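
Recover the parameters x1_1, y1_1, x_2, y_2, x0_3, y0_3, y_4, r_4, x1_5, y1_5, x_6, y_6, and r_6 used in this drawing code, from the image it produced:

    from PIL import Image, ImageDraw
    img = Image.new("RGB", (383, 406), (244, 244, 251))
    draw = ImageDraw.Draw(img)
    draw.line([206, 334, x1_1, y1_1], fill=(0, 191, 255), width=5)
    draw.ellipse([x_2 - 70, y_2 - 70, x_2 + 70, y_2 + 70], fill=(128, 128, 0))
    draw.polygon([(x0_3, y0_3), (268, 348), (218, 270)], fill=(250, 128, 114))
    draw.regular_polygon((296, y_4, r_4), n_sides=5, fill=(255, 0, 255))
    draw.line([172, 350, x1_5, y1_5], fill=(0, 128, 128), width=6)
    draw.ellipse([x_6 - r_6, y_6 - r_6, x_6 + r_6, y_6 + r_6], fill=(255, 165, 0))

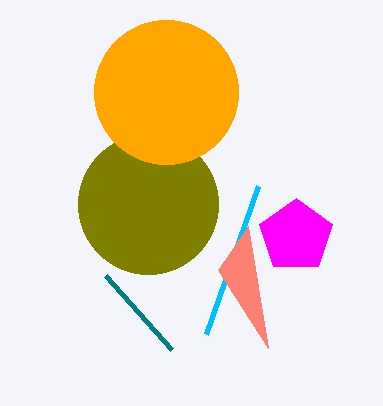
x1_1 = 258, y1_1 = 186, x_2 = 148, y_2 = 204, x0_3 = 248, y0_3 = 226, y_4 = 236, r_4 = 38, x1_5 = 106, y1_5 = 276, x_6 = 166, y_6 = 92, r_6 = 72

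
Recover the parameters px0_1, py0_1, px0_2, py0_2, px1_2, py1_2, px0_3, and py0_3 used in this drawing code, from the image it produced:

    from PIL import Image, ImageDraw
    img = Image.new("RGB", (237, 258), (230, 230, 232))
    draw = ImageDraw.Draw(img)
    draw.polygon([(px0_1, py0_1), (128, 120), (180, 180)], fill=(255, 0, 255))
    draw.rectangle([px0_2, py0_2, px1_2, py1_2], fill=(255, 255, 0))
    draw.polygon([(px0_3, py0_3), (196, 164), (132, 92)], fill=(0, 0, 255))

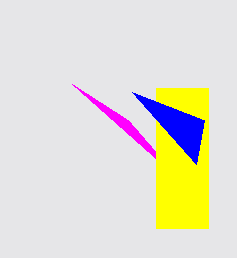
px0_1 = 72; py0_1 = 84; px0_2 = 156; py0_2 = 88; px1_2 = 208; py1_2 = 228; px0_3 = 204; py0_3 = 120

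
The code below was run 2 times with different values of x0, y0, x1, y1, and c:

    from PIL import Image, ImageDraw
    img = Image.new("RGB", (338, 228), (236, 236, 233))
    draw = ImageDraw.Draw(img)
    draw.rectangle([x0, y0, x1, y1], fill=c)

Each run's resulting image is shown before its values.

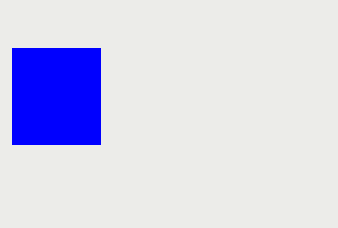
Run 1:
x0 = 12; y0 = 48; x1 = 100; y1 = 144; c = 'blue'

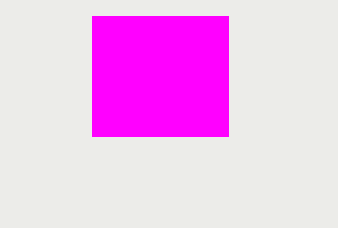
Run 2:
x0 = 92
y0 = 16
x1 = 228
y1 = 136
c = 'magenta'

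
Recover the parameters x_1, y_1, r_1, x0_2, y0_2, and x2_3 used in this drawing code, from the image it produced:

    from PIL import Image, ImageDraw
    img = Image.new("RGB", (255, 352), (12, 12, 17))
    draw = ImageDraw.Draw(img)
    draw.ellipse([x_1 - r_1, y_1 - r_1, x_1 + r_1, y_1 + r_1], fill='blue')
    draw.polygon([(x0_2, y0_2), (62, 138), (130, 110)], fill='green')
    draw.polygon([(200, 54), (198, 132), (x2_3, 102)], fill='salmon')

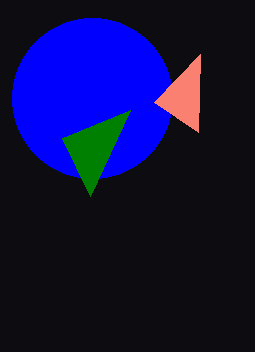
x_1 = 92; y_1 = 98; r_1 = 80; x0_2 = 90; y0_2 = 196; x2_3 = 154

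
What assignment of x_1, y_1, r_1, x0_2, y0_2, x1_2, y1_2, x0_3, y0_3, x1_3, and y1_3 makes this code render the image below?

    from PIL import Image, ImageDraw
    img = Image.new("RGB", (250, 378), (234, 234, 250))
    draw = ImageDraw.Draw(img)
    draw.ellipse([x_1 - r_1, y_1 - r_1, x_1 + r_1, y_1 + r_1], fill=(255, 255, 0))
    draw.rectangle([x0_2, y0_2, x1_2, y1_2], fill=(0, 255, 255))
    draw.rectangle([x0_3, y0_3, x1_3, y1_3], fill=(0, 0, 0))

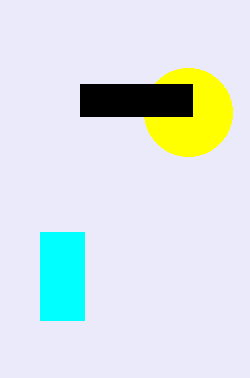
x_1 = 188
y_1 = 112
r_1 = 44
x0_2 = 40
y0_2 = 232
x1_2 = 84
y1_2 = 320
x0_3 = 80
y0_3 = 84
x1_3 = 192
y1_3 = 116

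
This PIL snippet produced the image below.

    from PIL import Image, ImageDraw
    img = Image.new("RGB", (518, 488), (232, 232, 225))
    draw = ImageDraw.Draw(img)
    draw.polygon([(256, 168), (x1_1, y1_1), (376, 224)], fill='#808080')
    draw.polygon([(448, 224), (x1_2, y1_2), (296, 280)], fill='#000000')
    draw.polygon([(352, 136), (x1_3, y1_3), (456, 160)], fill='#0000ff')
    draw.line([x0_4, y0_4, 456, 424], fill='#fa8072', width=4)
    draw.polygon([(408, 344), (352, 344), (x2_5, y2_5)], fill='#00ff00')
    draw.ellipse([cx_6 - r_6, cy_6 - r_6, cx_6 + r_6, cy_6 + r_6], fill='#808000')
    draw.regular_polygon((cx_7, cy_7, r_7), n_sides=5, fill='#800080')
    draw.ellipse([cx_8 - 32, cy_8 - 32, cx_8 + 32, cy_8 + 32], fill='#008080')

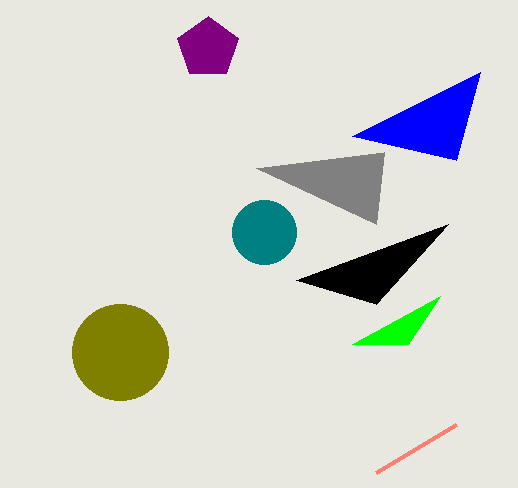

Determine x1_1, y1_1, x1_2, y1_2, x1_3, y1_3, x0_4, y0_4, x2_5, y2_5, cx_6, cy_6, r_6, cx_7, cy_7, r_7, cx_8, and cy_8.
x1_1 = 384; y1_1 = 152; x1_2 = 376; y1_2 = 304; x1_3 = 480; y1_3 = 72; x0_4 = 376; y0_4 = 472; x2_5 = 440; y2_5 = 296; cx_6 = 120; cy_6 = 352; r_6 = 48; cx_7 = 208; cy_7 = 48; r_7 = 32; cx_8 = 264; cy_8 = 232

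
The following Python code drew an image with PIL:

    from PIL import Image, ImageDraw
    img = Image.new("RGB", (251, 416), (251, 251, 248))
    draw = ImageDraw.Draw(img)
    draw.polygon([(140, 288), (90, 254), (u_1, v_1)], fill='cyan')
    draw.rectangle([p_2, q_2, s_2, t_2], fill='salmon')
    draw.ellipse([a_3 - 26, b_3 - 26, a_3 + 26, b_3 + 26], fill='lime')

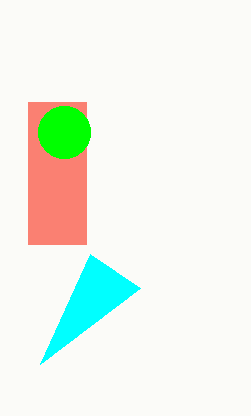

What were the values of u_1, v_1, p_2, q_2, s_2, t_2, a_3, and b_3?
u_1 = 40, v_1 = 364, p_2 = 28, q_2 = 102, s_2 = 86, t_2 = 244, a_3 = 64, b_3 = 132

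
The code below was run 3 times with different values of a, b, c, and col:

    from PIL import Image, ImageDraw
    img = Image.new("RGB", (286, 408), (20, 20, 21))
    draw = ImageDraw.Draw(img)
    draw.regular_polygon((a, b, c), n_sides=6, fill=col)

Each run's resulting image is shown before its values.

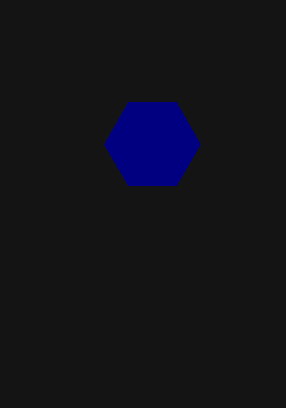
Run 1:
a = 152; b = 144; c = 48; col = 'navy'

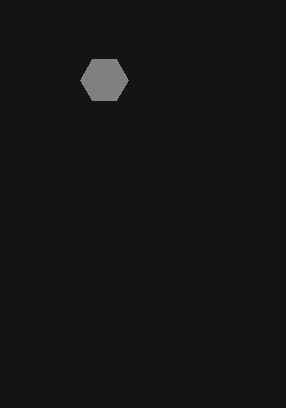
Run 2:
a = 104, b = 80, c = 24, col = 'gray'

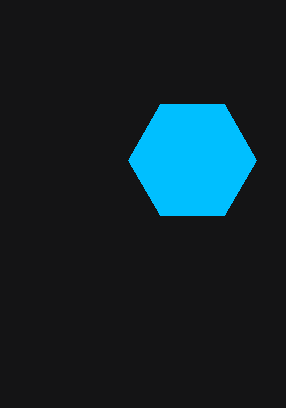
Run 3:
a = 192
b = 160
c = 64
col = 'deepskyblue'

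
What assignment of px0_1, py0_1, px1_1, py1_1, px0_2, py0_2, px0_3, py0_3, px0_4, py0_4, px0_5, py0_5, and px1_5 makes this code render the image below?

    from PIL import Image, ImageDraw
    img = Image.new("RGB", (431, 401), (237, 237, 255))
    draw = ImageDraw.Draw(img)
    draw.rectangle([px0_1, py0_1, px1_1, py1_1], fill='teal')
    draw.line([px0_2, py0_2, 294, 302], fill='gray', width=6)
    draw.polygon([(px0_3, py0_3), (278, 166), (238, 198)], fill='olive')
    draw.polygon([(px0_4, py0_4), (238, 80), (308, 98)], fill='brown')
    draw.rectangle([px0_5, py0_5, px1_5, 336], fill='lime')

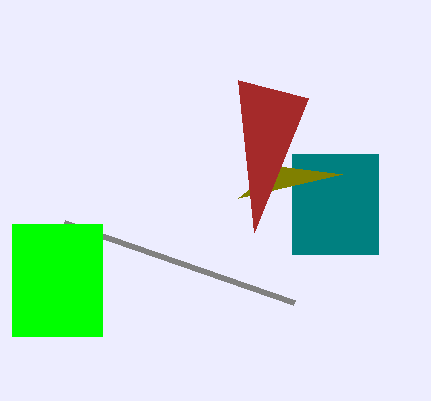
px0_1 = 292, py0_1 = 154, px1_1 = 378, py1_1 = 254, px0_2 = 64, py0_2 = 222, px0_3 = 342, py0_3 = 174, px0_4 = 254, py0_4 = 232, px0_5 = 12, py0_5 = 224, px1_5 = 102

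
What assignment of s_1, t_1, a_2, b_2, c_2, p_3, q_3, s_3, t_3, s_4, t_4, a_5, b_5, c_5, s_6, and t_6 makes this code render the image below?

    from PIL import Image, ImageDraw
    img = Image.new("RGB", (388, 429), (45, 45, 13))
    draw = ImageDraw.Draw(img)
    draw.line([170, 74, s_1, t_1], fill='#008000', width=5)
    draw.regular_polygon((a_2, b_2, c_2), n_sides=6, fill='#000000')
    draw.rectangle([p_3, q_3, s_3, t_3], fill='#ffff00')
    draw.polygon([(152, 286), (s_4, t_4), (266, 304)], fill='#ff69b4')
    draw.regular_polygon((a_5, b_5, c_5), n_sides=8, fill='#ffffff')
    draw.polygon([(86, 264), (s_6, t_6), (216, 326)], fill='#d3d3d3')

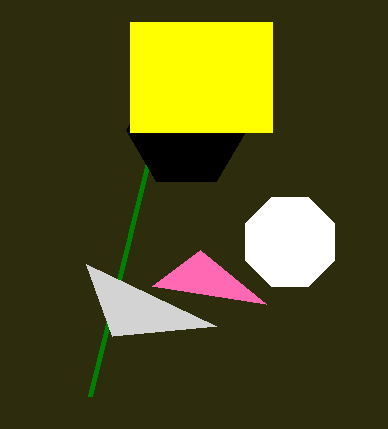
s_1 = 90
t_1 = 396
a_2 = 186
b_2 = 130
c_2 = 60
p_3 = 130
q_3 = 22
s_3 = 272
t_3 = 132
s_4 = 200
t_4 = 250
a_5 = 290
b_5 = 242
c_5 = 48
s_6 = 112
t_6 = 336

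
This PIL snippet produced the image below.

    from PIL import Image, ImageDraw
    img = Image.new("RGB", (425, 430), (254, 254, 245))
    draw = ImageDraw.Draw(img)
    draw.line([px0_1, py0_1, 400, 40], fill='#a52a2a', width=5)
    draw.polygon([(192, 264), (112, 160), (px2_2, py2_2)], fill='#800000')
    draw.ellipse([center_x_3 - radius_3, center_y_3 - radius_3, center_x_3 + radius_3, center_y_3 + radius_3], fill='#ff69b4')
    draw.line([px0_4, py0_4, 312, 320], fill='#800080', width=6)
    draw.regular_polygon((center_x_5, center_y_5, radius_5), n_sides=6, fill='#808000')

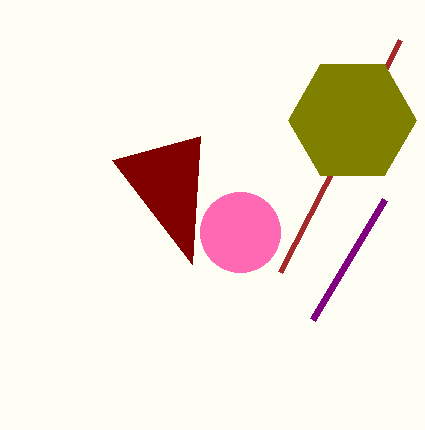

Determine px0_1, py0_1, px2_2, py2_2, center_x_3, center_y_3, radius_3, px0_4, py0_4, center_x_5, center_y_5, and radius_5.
px0_1 = 280, py0_1 = 272, px2_2 = 200, py2_2 = 136, center_x_3 = 240, center_y_3 = 232, radius_3 = 40, px0_4 = 384, py0_4 = 200, center_x_5 = 352, center_y_5 = 120, radius_5 = 64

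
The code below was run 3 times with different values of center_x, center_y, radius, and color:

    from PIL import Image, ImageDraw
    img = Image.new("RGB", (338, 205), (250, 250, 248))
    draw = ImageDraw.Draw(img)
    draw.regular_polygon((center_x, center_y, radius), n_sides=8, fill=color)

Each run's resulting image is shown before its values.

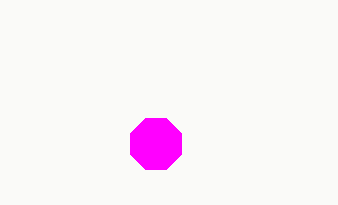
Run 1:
center_x = 156, center_y = 144, radius = 28, color = 'magenta'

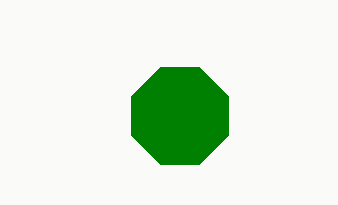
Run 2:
center_x = 180, center_y = 116, radius = 52, color = 'green'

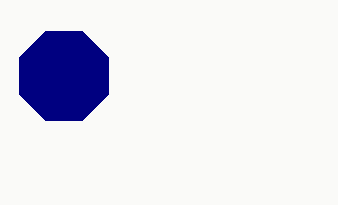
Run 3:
center_x = 64
center_y = 76
radius = 48
color = 'navy'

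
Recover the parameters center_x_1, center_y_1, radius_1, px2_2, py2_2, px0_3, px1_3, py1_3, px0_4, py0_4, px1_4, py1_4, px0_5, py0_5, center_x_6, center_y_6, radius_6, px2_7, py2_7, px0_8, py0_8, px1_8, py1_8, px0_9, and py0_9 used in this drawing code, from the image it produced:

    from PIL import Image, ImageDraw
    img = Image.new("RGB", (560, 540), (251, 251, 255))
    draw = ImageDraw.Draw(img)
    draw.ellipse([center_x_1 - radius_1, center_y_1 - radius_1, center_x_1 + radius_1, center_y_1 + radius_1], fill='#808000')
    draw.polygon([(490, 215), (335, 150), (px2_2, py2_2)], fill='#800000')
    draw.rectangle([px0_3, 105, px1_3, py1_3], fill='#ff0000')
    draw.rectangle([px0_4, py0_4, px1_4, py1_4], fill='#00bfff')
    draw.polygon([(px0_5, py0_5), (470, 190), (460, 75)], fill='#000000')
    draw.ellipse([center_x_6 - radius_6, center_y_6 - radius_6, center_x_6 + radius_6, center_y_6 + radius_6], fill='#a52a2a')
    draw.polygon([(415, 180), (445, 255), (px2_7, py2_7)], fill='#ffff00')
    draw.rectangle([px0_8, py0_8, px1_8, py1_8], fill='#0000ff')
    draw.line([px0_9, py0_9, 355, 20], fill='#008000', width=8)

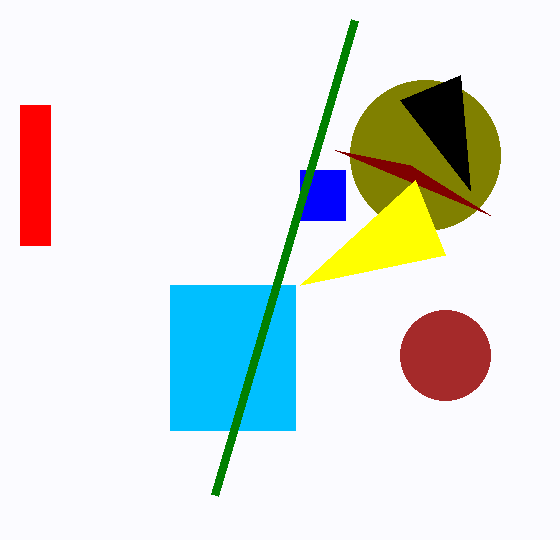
center_x_1 = 425, center_y_1 = 155, radius_1 = 75, px2_2 = 410, py2_2 = 165, px0_3 = 20, px1_3 = 50, py1_3 = 245, px0_4 = 170, py0_4 = 285, px1_4 = 295, py1_4 = 430, px0_5 = 400, py0_5 = 100, center_x_6 = 445, center_y_6 = 355, radius_6 = 45, px2_7 = 300, py2_7 = 285, px0_8 = 300, py0_8 = 170, px1_8 = 345, py1_8 = 220, px0_9 = 215, py0_9 = 495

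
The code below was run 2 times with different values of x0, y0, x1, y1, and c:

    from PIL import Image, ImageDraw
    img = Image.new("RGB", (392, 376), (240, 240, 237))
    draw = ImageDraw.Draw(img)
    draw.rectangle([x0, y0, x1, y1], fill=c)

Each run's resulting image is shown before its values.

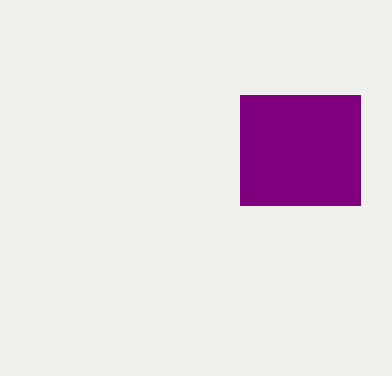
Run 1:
x0 = 240, y0 = 95, x1 = 360, y1 = 205, c = 'purple'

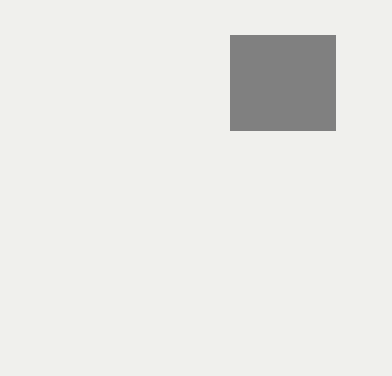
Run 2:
x0 = 230
y0 = 35
x1 = 335
y1 = 130
c = 'gray'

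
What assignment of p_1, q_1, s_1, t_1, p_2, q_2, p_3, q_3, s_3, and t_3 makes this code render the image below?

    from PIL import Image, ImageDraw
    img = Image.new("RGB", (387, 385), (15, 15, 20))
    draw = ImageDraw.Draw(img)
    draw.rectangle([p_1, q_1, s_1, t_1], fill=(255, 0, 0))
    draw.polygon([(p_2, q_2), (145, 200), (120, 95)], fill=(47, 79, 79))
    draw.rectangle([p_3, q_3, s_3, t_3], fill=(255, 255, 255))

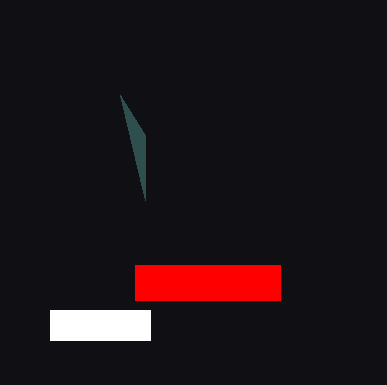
p_1 = 135
q_1 = 265
s_1 = 280
t_1 = 300
p_2 = 145
q_2 = 135
p_3 = 50
q_3 = 310
s_3 = 150
t_3 = 340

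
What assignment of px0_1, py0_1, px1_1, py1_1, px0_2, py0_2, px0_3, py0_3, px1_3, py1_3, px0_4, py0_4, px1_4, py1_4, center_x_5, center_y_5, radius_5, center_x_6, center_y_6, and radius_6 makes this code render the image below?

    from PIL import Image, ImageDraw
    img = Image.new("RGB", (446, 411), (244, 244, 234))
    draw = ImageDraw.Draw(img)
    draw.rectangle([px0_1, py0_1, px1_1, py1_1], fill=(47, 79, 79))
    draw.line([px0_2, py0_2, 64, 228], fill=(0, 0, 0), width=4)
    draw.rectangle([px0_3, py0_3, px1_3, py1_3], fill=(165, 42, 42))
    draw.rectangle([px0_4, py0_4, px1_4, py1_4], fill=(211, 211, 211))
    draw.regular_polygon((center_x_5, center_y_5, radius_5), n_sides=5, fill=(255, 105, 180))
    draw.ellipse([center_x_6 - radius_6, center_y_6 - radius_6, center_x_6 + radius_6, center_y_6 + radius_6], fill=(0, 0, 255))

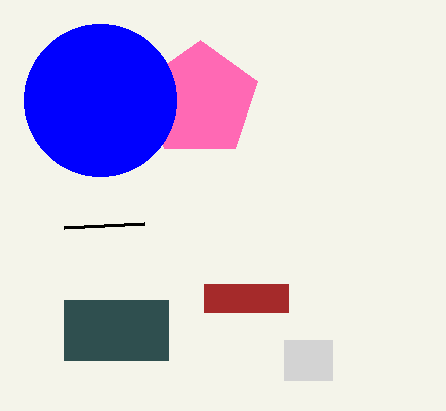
px0_1 = 64, py0_1 = 300, px1_1 = 168, py1_1 = 360, px0_2 = 144, py0_2 = 224, px0_3 = 204, py0_3 = 284, px1_3 = 288, py1_3 = 312, px0_4 = 284, py0_4 = 340, px1_4 = 332, py1_4 = 380, center_x_5 = 200, center_y_5 = 100, radius_5 = 60, center_x_6 = 100, center_y_6 = 100, radius_6 = 76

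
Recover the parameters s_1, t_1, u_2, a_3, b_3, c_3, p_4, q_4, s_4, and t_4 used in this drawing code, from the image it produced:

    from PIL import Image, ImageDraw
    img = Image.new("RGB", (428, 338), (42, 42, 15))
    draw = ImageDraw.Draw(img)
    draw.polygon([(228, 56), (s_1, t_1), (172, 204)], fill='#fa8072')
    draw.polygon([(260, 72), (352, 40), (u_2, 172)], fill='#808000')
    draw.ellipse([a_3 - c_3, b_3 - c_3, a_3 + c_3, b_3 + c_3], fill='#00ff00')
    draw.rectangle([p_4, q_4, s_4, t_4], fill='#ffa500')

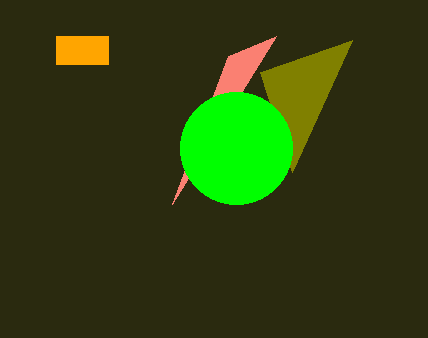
s_1 = 276; t_1 = 36; u_2 = 292; a_3 = 236; b_3 = 148; c_3 = 56; p_4 = 56; q_4 = 36; s_4 = 108; t_4 = 64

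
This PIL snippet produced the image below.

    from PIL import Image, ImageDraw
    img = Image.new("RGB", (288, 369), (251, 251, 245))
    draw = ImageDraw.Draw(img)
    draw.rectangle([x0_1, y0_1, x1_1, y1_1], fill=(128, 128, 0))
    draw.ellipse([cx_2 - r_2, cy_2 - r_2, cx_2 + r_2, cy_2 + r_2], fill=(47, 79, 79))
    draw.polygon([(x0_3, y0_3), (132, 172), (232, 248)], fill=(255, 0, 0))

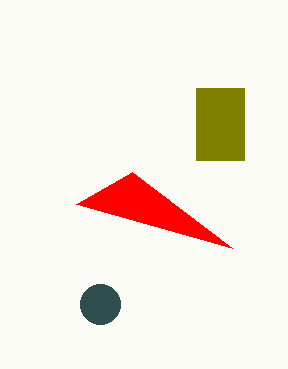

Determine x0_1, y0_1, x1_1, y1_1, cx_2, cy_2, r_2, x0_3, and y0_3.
x0_1 = 196; y0_1 = 88; x1_1 = 244; y1_1 = 160; cx_2 = 100; cy_2 = 304; r_2 = 20; x0_3 = 76; y0_3 = 204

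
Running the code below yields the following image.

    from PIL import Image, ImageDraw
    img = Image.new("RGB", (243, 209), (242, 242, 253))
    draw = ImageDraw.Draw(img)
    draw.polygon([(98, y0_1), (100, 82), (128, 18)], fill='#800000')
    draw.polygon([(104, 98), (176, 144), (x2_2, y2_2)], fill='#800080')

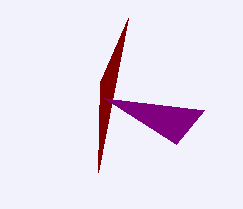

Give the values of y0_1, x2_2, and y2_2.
y0_1 = 172
x2_2 = 204
y2_2 = 110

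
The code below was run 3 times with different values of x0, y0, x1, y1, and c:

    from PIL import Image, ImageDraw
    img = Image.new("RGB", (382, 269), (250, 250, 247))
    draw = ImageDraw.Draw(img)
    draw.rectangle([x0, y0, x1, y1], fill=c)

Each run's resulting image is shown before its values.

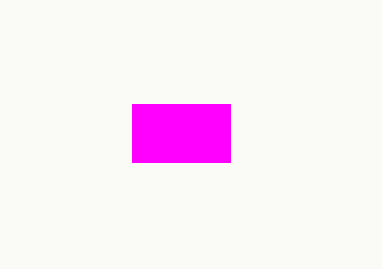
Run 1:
x0 = 132; y0 = 104; x1 = 230; y1 = 162; c = 'magenta'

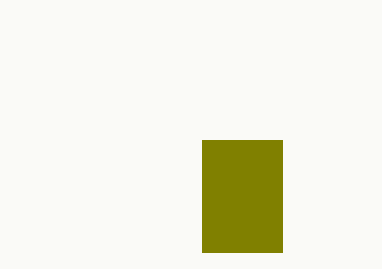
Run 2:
x0 = 202
y0 = 140
x1 = 282
y1 = 252
c = 'olive'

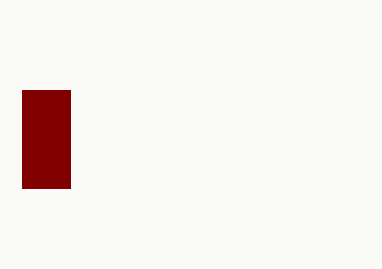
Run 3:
x0 = 22, y0 = 90, x1 = 70, y1 = 188, c = 'maroon'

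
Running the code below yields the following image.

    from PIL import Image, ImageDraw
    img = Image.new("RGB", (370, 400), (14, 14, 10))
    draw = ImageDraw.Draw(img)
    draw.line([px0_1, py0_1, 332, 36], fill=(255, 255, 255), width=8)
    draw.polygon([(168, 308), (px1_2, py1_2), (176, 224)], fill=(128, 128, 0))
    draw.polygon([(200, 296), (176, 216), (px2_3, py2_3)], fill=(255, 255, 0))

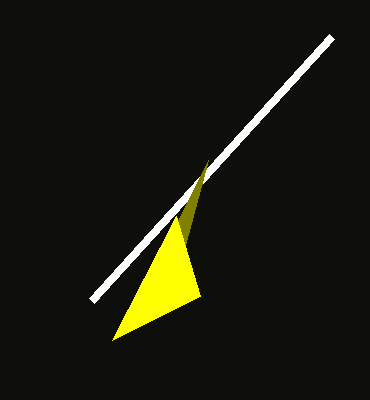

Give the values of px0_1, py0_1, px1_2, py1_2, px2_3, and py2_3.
px0_1 = 92
py0_1 = 300
px1_2 = 208
py1_2 = 160
px2_3 = 112
py2_3 = 340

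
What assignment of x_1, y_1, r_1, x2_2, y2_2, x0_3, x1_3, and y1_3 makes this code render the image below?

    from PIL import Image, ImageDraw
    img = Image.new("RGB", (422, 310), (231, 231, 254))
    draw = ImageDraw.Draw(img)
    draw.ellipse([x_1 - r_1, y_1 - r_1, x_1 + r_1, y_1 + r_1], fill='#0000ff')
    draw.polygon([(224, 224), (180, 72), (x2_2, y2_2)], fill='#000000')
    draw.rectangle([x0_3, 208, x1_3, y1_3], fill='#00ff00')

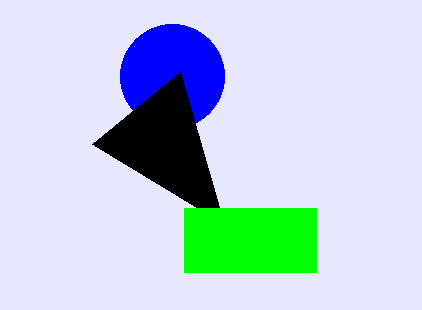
x_1 = 172, y_1 = 76, r_1 = 52, x2_2 = 92, y2_2 = 144, x0_3 = 184, x1_3 = 316, y1_3 = 272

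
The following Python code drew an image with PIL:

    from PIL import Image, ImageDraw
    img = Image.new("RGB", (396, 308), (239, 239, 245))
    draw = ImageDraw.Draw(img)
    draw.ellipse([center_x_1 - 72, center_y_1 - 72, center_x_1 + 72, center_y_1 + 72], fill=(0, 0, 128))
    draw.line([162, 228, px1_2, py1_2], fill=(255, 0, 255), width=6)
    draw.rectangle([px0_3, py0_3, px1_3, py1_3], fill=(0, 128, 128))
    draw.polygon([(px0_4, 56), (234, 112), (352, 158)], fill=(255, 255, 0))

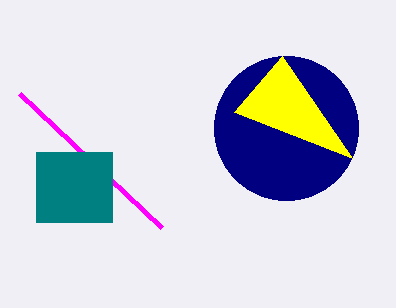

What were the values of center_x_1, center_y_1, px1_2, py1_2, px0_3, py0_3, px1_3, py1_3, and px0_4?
center_x_1 = 286, center_y_1 = 128, px1_2 = 20, py1_2 = 94, px0_3 = 36, py0_3 = 152, px1_3 = 112, py1_3 = 222, px0_4 = 282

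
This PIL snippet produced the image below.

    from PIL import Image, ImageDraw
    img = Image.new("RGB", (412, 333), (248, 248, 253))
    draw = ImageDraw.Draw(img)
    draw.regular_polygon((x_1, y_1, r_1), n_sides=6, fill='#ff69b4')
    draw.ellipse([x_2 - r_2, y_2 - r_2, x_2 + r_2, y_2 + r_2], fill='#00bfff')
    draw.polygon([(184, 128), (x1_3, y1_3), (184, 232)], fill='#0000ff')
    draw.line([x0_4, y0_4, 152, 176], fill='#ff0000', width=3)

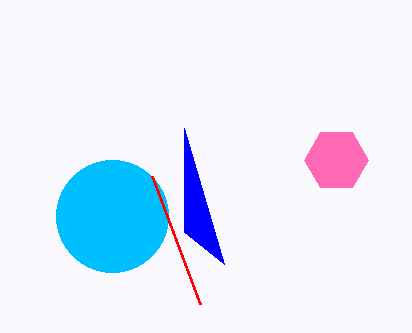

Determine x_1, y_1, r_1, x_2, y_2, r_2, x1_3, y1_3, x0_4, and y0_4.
x_1 = 336
y_1 = 160
r_1 = 32
x_2 = 112
y_2 = 216
r_2 = 56
x1_3 = 224
y1_3 = 264
x0_4 = 200
y0_4 = 304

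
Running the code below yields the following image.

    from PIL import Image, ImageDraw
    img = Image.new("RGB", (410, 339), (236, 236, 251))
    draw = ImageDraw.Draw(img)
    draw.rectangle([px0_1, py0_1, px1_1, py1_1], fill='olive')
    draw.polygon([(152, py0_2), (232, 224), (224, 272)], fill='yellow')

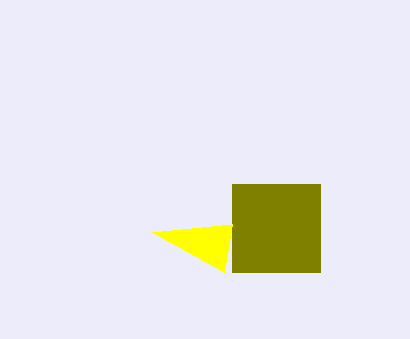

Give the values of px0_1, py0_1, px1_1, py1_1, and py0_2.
px0_1 = 232; py0_1 = 184; px1_1 = 320; py1_1 = 272; py0_2 = 232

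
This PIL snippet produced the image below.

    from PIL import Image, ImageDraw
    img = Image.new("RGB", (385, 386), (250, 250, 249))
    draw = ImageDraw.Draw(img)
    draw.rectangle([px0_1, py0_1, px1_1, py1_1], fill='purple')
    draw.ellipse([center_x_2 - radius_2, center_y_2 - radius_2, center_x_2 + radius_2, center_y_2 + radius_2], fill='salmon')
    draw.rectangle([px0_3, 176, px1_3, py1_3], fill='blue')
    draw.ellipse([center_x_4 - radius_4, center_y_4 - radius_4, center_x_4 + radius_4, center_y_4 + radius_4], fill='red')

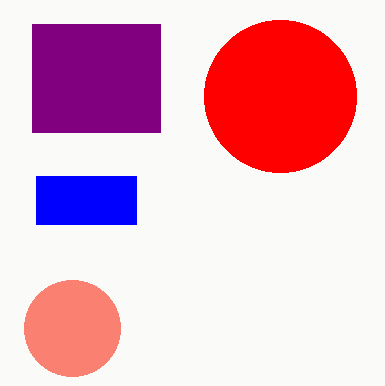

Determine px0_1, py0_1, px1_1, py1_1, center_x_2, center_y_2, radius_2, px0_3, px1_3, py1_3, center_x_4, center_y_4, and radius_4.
px0_1 = 32
py0_1 = 24
px1_1 = 160
py1_1 = 132
center_x_2 = 72
center_y_2 = 328
radius_2 = 48
px0_3 = 36
px1_3 = 136
py1_3 = 224
center_x_4 = 280
center_y_4 = 96
radius_4 = 76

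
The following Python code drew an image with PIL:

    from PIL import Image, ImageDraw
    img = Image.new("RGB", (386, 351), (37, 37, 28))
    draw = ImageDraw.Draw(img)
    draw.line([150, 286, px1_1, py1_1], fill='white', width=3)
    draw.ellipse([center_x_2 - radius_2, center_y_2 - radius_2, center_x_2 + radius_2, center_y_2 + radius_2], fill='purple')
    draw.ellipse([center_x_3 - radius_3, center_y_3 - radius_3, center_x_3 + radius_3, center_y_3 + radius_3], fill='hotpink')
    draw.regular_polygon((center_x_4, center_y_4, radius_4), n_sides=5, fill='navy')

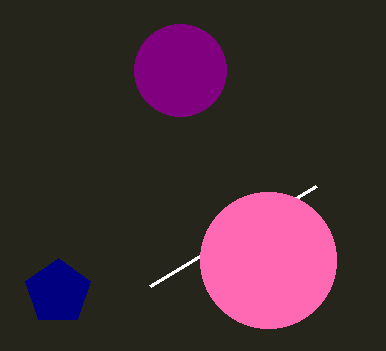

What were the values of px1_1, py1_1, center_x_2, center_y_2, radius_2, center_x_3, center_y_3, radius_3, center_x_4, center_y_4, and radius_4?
px1_1 = 316, py1_1 = 186, center_x_2 = 180, center_y_2 = 70, radius_2 = 46, center_x_3 = 268, center_y_3 = 260, radius_3 = 68, center_x_4 = 58, center_y_4 = 292, radius_4 = 34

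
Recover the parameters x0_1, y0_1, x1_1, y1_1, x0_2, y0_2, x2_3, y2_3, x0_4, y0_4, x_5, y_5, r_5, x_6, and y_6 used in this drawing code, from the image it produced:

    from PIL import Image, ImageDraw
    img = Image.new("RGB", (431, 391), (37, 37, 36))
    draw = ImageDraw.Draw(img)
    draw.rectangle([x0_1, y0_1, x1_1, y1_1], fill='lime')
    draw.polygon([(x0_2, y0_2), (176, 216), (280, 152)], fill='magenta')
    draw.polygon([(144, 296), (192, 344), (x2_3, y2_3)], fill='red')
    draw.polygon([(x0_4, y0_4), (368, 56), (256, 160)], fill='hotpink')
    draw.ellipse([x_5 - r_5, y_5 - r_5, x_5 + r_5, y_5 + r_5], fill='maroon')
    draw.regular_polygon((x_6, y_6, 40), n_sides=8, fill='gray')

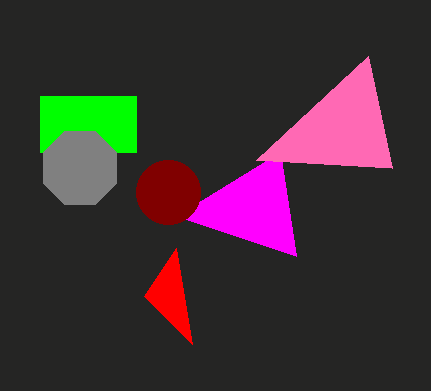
x0_1 = 40, y0_1 = 96, x1_1 = 136, y1_1 = 152, x0_2 = 296, y0_2 = 256, x2_3 = 176, y2_3 = 248, x0_4 = 392, y0_4 = 168, x_5 = 168, y_5 = 192, r_5 = 32, x_6 = 80, y_6 = 168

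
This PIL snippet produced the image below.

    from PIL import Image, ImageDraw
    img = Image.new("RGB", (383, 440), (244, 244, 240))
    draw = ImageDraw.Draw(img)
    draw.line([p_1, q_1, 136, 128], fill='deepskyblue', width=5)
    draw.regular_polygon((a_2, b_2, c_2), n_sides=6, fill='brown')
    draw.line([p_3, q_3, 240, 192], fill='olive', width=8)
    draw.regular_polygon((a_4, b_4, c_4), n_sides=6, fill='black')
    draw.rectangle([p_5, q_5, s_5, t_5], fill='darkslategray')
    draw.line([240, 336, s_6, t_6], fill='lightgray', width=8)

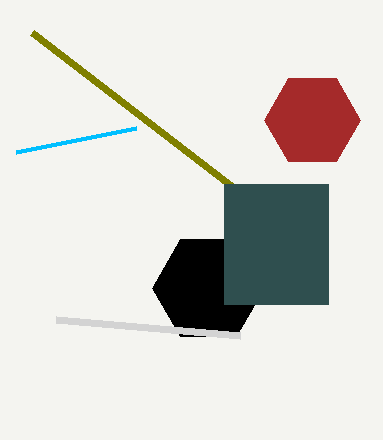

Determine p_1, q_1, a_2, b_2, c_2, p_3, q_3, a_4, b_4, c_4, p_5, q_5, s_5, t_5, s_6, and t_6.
p_1 = 16, q_1 = 152, a_2 = 312, b_2 = 120, c_2 = 48, p_3 = 32, q_3 = 32, a_4 = 208, b_4 = 288, c_4 = 56, p_5 = 224, q_5 = 184, s_5 = 328, t_5 = 304, s_6 = 56, t_6 = 320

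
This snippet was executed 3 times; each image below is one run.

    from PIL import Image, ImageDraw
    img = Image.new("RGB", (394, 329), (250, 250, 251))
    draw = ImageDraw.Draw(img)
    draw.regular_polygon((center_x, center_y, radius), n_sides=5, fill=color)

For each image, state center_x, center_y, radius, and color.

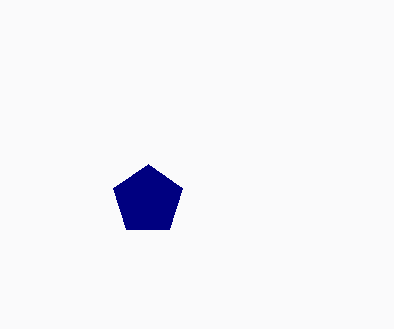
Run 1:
center_x = 148, center_y = 200, radius = 36, color = 'navy'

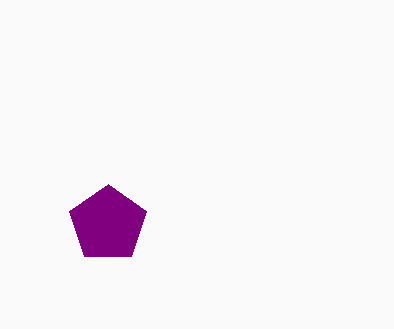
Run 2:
center_x = 108; center_y = 224; radius = 40; color = 'purple'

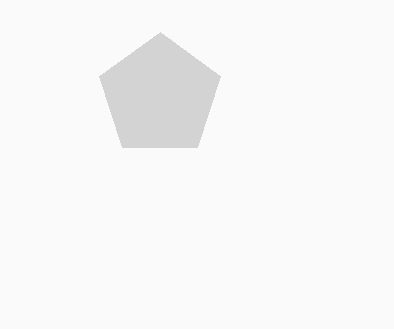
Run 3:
center_x = 160, center_y = 96, radius = 64, color = 'lightgray'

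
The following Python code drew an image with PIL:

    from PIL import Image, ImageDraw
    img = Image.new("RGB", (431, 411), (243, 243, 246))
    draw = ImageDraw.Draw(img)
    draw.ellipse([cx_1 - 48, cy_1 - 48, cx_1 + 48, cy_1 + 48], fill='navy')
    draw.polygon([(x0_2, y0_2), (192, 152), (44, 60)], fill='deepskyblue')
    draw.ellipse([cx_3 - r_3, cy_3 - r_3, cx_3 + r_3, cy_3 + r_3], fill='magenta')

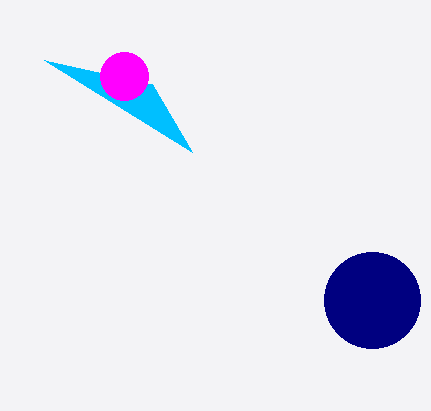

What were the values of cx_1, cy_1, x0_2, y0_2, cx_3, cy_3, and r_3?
cx_1 = 372
cy_1 = 300
x0_2 = 152
y0_2 = 84
cx_3 = 124
cy_3 = 76
r_3 = 24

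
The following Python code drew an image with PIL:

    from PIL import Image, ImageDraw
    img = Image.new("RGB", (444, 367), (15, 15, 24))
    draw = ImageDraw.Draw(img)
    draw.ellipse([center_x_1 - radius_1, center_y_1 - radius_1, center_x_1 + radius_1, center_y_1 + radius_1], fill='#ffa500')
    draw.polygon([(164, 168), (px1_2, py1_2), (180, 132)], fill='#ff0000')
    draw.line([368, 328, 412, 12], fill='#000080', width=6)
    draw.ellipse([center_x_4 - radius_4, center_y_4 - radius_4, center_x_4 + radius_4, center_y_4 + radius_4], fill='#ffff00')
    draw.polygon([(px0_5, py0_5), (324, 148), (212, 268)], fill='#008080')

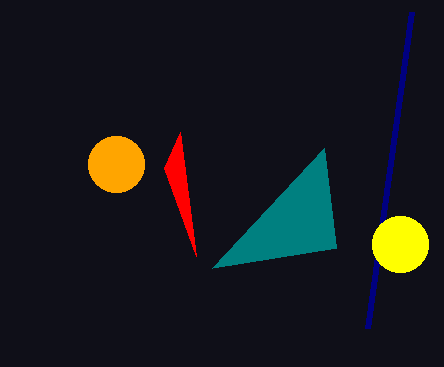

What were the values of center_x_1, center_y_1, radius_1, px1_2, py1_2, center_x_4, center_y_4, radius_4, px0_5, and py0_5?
center_x_1 = 116; center_y_1 = 164; radius_1 = 28; px1_2 = 196; py1_2 = 256; center_x_4 = 400; center_y_4 = 244; radius_4 = 28; px0_5 = 336; py0_5 = 248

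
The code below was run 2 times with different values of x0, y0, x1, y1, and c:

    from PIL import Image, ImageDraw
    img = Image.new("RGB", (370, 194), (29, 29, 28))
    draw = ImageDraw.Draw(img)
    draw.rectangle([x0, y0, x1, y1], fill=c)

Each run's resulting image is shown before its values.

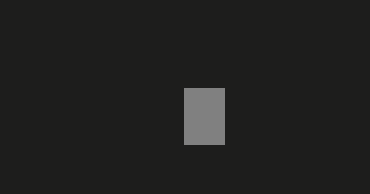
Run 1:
x0 = 184
y0 = 88
x1 = 224
y1 = 144
c = 'gray'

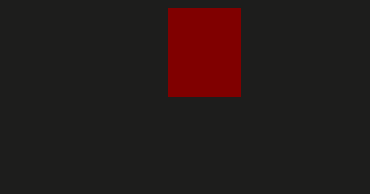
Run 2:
x0 = 168, y0 = 8, x1 = 240, y1 = 96, c = 'maroon'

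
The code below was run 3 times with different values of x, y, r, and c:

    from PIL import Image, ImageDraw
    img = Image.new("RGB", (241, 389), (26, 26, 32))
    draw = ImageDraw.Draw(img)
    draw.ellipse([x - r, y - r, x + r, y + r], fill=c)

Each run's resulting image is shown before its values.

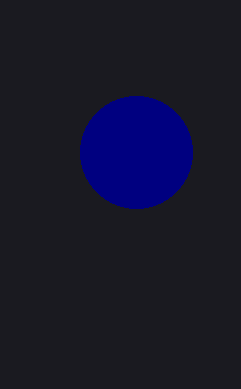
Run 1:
x = 136, y = 152, r = 56, c = 'navy'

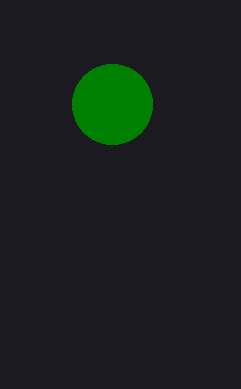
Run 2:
x = 112
y = 104
r = 40
c = 'green'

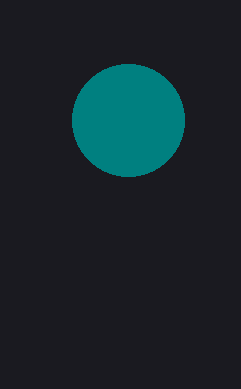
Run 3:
x = 128; y = 120; r = 56; c = 'teal'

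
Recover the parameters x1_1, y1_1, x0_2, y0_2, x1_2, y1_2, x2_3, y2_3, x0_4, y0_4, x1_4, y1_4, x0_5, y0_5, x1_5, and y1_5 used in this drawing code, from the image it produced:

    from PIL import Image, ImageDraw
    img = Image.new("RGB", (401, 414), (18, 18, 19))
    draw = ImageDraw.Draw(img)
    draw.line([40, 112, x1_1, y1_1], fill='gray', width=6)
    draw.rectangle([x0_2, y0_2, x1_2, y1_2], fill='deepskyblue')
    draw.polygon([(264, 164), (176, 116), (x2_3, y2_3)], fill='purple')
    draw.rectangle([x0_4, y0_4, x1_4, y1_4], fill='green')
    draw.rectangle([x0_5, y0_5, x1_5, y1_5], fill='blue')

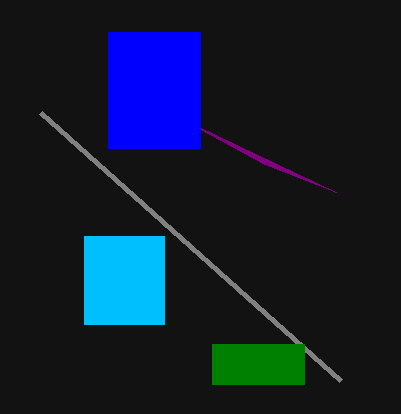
x1_1 = 340, y1_1 = 380, x0_2 = 84, y0_2 = 236, x1_2 = 164, y1_2 = 324, x2_3 = 336, y2_3 = 192, x0_4 = 212, y0_4 = 344, x1_4 = 304, y1_4 = 384, x0_5 = 108, y0_5 = 32, x1_5 = 200, y1_5 = 148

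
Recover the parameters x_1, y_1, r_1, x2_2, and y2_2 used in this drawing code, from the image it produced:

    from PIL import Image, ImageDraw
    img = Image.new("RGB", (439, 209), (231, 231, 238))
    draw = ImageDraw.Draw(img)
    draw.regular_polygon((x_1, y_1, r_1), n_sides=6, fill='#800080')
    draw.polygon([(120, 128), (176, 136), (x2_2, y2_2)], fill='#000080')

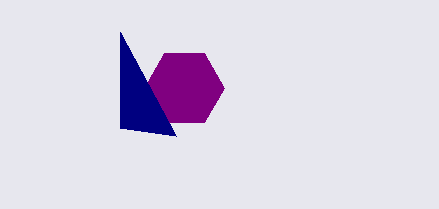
x_1 = 184; y_1 = 88; r_1 = 40; x2_2 = 120; y2_2 = 32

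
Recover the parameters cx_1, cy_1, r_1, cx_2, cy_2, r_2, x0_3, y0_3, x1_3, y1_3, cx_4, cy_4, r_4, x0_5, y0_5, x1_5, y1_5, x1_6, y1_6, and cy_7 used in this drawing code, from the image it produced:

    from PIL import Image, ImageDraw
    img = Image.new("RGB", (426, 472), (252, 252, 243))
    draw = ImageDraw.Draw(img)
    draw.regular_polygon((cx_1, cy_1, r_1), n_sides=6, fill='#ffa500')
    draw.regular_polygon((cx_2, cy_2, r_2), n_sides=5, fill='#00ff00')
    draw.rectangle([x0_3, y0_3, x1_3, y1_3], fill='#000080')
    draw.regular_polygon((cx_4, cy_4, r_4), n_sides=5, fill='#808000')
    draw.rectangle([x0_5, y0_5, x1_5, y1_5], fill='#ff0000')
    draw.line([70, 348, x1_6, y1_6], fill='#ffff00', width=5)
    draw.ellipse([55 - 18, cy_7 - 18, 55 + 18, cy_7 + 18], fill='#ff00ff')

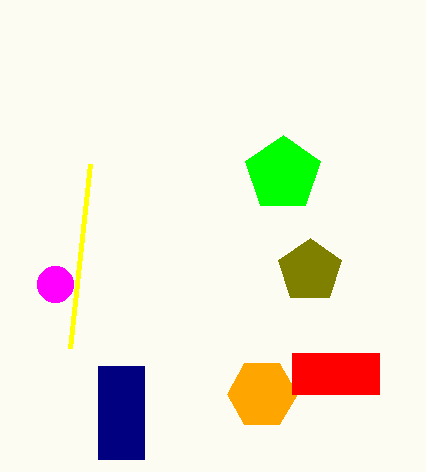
cx_1 = 262
cy_1 = 394
r_1 = 35
cx_2 = 283
cy_2 = 174
r_2 = 39
x0_3 = 98
y0_3 = 366
x1_3 = 144
y1_3 = 459
cx_4 = 310
cy_4 = 271
r_4 = 33
x0_5 = 292
y0_5 = 353
x1_5 = 379
y1_5 = 394
x1_6 = 90
y1_6 = 164
cy_7 = 284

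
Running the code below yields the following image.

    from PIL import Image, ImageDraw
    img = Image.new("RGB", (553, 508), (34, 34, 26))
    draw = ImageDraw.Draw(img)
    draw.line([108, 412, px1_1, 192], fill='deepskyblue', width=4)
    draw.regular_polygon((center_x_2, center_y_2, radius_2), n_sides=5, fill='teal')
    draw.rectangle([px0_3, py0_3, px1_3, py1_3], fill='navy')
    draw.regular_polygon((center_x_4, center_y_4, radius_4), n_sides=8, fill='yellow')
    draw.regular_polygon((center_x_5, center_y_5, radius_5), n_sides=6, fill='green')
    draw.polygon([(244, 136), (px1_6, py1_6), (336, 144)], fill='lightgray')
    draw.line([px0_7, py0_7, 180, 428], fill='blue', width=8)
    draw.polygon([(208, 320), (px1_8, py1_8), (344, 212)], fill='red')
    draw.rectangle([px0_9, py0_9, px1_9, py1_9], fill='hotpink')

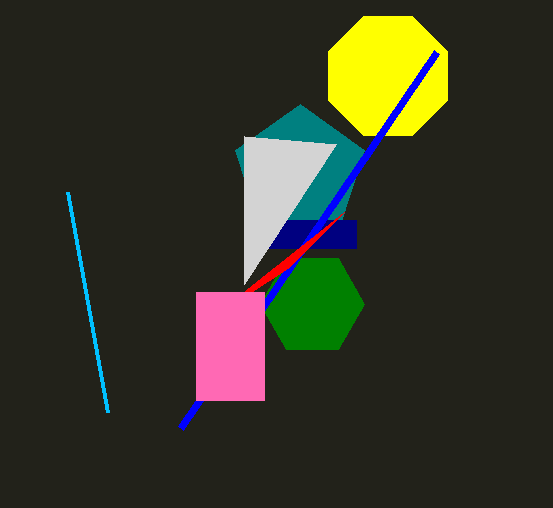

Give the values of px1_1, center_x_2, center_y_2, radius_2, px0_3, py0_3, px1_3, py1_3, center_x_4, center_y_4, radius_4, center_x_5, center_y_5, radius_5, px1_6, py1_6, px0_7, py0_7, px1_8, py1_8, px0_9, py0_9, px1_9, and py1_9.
px1_1 = 68
center_x_2 = 300
center_y_2 = 172
radius_2 = 68
px0_3 = 244
py0_3 = 220
px1_3 = 356
py1_3 = 248
center_x_4 = 388
center_y_4 = 76
radius_4 = 64
center_x_5 = 312
center_y_5 = 304
radius_5 = 52
px1_6 = 244
py1_6 = 284
px0_7 = 436
py0_7 = 52
px1_8 = 288
py1_8 = 268
px0_9 = 196
py0_9 = 292
px1_9 = 264
py1_9 = 400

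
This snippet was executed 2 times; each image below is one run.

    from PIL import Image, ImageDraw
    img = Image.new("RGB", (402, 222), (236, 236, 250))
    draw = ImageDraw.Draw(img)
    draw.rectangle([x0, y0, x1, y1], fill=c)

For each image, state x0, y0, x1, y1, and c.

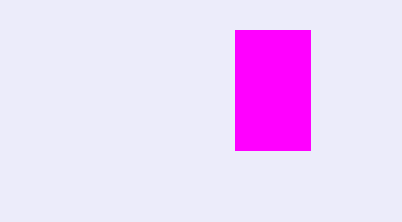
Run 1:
x0 = 235, y0 = 30, x1 = 310, y1 = 150, c = 'magenta'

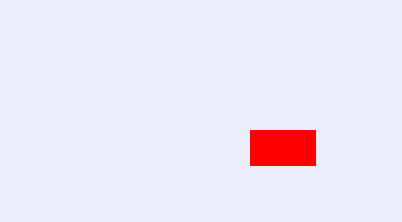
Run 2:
x0 = 250; y0 = 130; x1 = 315; y1 = 165; c = 'red'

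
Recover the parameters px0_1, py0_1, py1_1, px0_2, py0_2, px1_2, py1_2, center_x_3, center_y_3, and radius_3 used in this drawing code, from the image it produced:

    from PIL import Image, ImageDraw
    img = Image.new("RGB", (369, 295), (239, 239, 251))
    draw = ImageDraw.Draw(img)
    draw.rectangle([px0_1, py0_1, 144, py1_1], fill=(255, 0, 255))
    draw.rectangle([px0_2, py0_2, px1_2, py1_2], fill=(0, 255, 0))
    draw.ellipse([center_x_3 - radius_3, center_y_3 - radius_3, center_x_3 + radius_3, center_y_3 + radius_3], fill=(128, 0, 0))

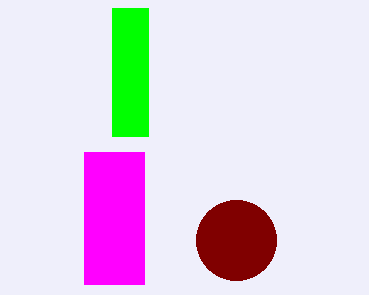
px0_1 = 84
py0_1 = 152
py1_1 = 284
px0_2 = 112
py0_2 = 8
px1_2 = 148
py1_2 = 136
center_x_3 = 236
center_y_3 = 240
radius_3 = 40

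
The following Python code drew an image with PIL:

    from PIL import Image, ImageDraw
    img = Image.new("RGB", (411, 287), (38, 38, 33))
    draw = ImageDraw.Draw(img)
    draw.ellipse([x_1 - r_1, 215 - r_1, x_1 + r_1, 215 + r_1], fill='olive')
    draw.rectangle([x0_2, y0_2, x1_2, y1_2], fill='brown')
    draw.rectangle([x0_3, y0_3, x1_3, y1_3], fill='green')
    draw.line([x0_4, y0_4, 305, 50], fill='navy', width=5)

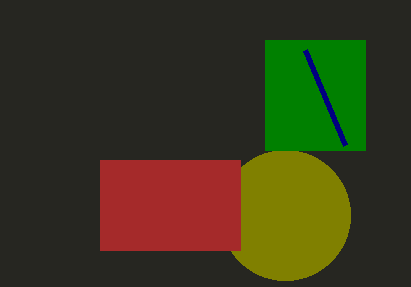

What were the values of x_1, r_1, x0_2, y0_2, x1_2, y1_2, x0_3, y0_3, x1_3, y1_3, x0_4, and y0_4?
x_1 = 285, r_1 = 65, x0_2 = 100, y0_2 = 160, x1_2 = 240, y1_2 = 250, x0_3 = 265, y0_3 = 40, x1_3 = 365, y1_3 = 150, x0_4 = 345, y0_4 = 145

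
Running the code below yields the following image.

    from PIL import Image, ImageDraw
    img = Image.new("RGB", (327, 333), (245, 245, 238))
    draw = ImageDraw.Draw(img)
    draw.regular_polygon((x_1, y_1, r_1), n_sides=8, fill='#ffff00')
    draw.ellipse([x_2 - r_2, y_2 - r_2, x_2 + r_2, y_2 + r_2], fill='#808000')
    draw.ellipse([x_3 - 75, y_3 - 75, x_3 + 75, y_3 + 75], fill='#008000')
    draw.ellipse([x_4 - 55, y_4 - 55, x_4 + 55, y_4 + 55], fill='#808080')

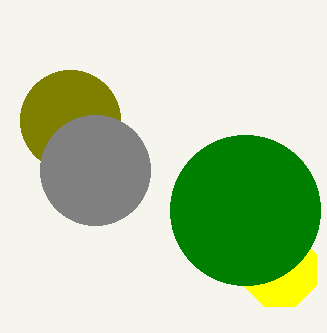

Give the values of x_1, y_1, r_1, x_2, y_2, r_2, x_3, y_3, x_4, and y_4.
x_1 = 280, y_1 = 270, r_1 = 40, x_2 = 70, y_2 = 120, r_2 = 50, x_3 = 245, y_3 = 210, x_4 = 95, y_4 = 170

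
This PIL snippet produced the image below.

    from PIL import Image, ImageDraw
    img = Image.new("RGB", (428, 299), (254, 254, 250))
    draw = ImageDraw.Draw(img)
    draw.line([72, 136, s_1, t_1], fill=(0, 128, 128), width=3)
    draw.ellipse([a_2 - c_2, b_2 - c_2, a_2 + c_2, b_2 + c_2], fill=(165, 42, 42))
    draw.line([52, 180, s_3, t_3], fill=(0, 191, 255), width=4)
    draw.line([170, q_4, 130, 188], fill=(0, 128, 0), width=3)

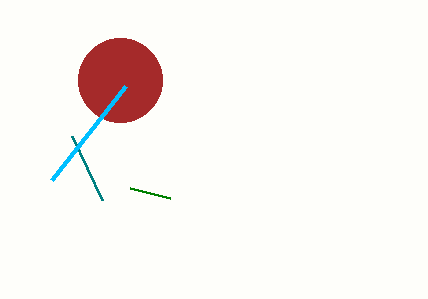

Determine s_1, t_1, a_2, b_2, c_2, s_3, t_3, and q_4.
s_1 = 102, t_1 = 200, a_2 = 120, b_2 = 80, c_2 = 42, s_3 = 126, t_3 = 86, q_4 = 198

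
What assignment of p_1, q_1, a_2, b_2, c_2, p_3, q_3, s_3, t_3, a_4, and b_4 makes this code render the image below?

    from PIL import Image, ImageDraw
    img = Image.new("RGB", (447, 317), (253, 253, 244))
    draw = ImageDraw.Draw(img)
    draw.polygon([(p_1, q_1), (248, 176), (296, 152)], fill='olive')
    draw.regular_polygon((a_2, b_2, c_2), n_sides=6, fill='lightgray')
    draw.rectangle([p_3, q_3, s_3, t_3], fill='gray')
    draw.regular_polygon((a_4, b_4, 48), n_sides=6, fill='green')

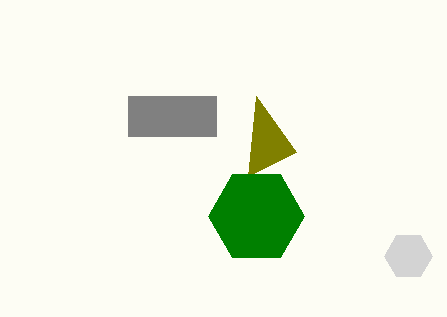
p_1 = 256; q_1 = 96; a_2 = 408; b_2 = 256; c_2 = 24; p_3 = 128; q_3 = 96; s_3 = 216; t_3 = 136; a_4 = 256; b_4 = 216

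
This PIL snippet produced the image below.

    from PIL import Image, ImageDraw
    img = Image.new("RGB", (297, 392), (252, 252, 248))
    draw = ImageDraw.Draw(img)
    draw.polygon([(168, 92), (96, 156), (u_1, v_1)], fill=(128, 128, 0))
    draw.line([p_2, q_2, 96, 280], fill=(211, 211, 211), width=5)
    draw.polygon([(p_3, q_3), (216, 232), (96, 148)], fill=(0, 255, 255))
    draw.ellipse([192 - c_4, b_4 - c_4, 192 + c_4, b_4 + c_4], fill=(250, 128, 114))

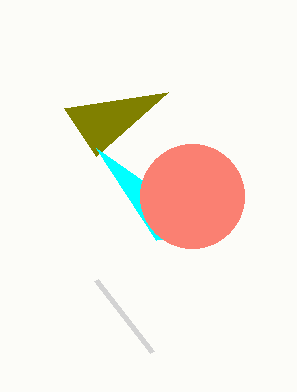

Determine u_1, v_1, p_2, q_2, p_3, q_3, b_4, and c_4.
u_1 = 64
v_1 = 108
p_2 = 152
q_2 = 352
p_3 = 156
q_3 = 240
b_4 = 196
c_4 = 52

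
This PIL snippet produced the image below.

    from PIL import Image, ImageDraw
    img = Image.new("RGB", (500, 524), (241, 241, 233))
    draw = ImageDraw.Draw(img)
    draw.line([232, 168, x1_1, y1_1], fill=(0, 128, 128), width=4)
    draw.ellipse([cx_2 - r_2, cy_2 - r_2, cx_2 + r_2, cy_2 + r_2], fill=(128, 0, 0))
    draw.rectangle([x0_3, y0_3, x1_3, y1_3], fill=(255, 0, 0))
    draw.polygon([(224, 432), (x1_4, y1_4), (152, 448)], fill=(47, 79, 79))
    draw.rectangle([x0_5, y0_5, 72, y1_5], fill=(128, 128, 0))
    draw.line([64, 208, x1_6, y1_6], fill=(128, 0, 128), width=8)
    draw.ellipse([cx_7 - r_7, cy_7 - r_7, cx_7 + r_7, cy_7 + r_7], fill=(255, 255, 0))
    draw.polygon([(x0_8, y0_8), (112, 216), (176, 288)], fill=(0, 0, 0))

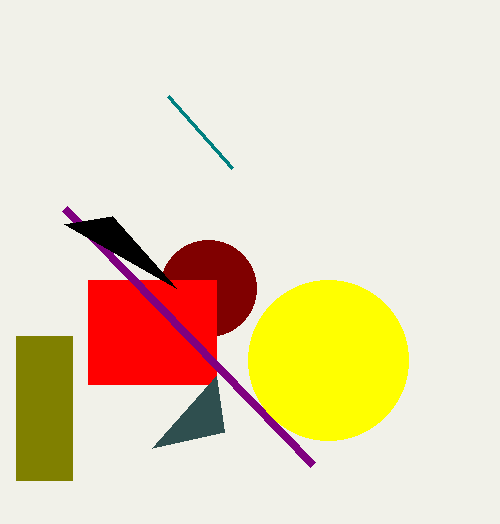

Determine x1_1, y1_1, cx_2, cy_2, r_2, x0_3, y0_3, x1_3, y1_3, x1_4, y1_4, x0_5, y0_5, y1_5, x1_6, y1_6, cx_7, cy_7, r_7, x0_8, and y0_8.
x1_1 = 168
y1_1 = 96
cx_2 = 208
cy_2 = 288
r_2 = 48
x0_3 = 88
y0_3 = 280
x1_3 = 216
y1_3 = 384
x1_4 = 216
y1_4 = 376
x0_5 = 16
y0_5 = 336
y1_5 = 480
x1_6 = 312
y1_6 = 464
cx_7 = 328
cy_7 = 360
r_7 = 80
x0_8 = 64
y0_8 = 224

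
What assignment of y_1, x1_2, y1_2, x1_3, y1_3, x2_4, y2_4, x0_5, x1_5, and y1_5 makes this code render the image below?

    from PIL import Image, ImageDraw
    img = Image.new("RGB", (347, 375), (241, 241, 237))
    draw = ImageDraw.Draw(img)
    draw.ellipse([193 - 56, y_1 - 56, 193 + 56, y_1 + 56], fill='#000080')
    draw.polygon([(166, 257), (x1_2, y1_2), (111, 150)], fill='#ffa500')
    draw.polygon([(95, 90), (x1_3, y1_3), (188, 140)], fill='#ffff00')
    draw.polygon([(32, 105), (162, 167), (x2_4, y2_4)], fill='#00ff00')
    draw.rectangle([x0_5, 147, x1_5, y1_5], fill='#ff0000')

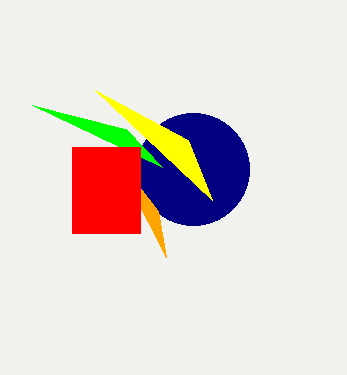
y_1 = 169, x1_2 = 158, y1_2 = 211, x1_3 = 212, y1_3 = 200, x2_4 = 126, y2_4 = 129, x0_5 = 72, x1_5 = 140, y1_5 = 233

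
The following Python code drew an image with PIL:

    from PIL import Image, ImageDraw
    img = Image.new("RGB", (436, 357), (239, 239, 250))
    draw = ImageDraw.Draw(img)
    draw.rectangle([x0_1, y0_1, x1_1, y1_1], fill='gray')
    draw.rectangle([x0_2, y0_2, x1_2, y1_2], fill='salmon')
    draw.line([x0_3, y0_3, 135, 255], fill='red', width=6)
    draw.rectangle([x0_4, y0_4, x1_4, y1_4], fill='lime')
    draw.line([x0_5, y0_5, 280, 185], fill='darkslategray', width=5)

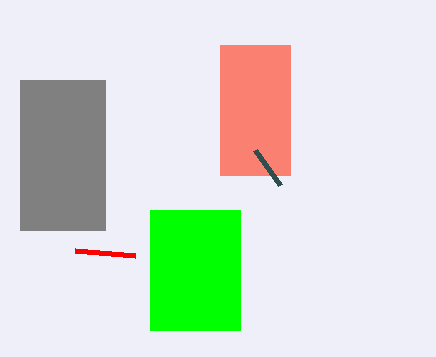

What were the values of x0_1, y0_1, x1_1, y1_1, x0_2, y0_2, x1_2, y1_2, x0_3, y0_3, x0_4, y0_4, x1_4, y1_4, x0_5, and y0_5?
x0_1 = 20; y0_1 = 80; x1_1 = 105; y1_1 = 230; x0_2 = 220; y0_2 = 45; x1_2 = 290; y1_2 = 175; x0_3 = 75; y0_3 = 250; x0_4 = 150; y0_4 = 210; x1_4 = 240; y1_4 = 330; x0_5 = 255; y0_5 = 150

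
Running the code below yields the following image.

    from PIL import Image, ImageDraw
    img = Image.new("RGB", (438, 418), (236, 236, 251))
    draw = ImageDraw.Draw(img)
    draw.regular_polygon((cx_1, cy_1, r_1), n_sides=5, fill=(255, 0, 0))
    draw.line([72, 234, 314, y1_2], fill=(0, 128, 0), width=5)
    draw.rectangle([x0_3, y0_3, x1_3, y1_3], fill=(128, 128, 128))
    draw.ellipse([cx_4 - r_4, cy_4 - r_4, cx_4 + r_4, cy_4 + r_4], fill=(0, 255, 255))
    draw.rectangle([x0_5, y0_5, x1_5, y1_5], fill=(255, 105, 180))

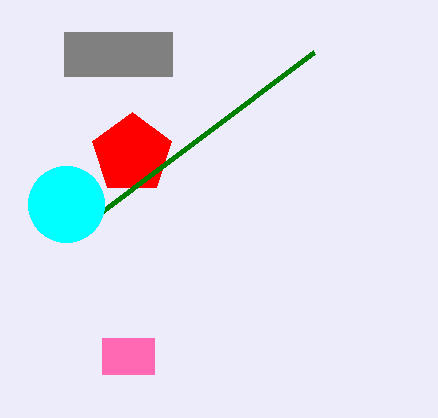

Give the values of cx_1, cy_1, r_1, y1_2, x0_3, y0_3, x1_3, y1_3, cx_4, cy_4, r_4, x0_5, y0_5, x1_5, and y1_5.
cx_1 = 132, cy_1 = 154, r_1 = 42, y1_2 = 52, x0_3 = 64, y0_3 = 32, x1_3 = 172, y1_3 = 76, cx_4 = 66, cy_4 = 204, r_4 = 38, x0_5 = 102, y0_5 = 338, x1_5 = 154, y1_5 = 374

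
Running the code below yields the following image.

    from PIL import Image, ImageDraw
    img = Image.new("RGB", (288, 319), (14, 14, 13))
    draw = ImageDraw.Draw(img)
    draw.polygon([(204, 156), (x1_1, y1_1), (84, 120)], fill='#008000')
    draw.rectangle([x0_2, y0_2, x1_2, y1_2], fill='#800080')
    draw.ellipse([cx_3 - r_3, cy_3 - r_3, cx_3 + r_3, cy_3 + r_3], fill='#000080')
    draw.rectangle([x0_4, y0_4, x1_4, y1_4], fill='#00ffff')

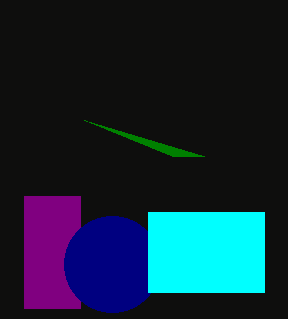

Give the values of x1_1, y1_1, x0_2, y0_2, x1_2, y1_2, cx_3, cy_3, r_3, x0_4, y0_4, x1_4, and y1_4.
x1_1 = 172; y1_1 = 156; x0_2 = 24; y0_2 = 196; x1_2 = 80; y1_2 = 308; cx_3 = 112; cy_3 = 264; r_3 = 48; x0_4 = 148; y0_4 = 212; x1_4 = 264; y1_4 = 292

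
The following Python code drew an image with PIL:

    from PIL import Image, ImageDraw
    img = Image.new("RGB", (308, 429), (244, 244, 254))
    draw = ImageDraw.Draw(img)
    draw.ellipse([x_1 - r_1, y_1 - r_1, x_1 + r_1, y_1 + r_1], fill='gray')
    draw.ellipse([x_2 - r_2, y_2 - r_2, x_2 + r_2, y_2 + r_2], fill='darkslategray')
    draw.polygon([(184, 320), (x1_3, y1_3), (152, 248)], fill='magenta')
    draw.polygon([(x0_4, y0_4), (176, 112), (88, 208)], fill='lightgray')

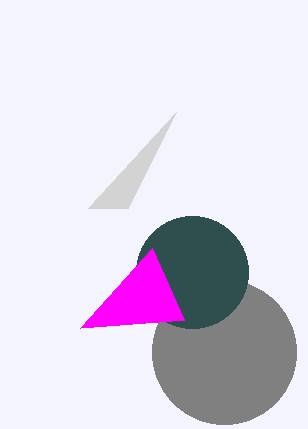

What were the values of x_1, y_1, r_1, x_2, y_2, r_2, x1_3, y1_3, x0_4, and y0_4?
x_1 = 224
y_1 = 352
r_1 = 72
x_2 = 192
y_2 = 272
r_2 = 56
x1_3 = 80
y1_3 = 328
x0_4 = 128
y0_4 = 208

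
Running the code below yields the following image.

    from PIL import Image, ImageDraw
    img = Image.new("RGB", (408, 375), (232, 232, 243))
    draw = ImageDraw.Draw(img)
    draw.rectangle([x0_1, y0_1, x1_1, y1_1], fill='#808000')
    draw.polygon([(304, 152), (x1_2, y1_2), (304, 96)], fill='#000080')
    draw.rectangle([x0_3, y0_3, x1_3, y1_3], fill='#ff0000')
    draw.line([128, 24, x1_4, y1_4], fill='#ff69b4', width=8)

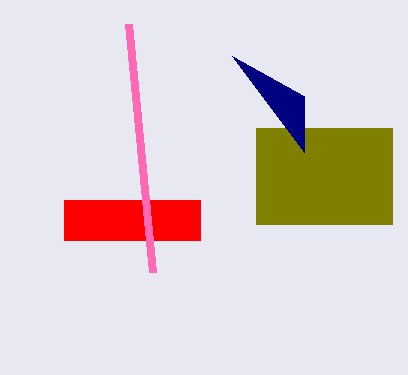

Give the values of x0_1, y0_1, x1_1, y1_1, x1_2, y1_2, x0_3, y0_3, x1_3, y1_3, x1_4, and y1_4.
x0_1 = 256, y0_1 = 128, x1_1 = 392, y1_1 = 224, x1_2 = 232, y1_2 = 56, x0_3 = 64, y0_3 = 200, x1_3 = 200, y1_3 = 240, x1_4 = 152, y1_4 = 272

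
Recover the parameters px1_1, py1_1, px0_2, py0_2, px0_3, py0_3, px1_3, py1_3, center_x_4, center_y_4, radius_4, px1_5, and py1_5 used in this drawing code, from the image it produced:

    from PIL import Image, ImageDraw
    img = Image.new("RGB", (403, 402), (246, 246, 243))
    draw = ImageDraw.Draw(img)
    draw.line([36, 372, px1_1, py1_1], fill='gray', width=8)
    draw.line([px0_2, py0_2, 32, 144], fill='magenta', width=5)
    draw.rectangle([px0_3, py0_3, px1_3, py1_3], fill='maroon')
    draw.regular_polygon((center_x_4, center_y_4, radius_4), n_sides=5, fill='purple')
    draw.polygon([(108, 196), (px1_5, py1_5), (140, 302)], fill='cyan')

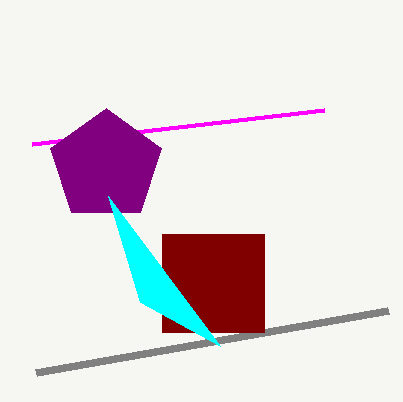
px1_1 = 388, py1_1 = 310, px0_2 = 324, py0_2 = 110, px0_3 = 162, py0_3 = 234, px1_3 = 264, py1_3 = 332, center_x_4 = 106, center_y_4 = 166, radius_4 = 58, px1_5 = 220, py1_5 = 346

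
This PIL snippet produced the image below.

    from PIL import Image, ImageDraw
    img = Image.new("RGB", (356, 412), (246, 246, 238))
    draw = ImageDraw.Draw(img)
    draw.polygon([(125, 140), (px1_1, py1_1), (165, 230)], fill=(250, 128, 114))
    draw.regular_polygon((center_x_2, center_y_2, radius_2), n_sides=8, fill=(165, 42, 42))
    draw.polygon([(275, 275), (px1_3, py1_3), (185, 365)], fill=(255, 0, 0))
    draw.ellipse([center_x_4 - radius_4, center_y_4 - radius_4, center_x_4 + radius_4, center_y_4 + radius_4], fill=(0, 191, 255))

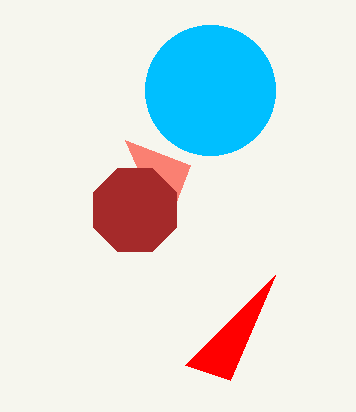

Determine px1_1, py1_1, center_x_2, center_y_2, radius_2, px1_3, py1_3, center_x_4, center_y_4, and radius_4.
px1_1 = 190; py1_1 = 165; center_x_2 = 135; center_y_2 = 210; radius_2 = 45; px1_3 = 230; py1_3 = 380; center_x_4 = 210; center_y_4 = 90; radius_4 = 65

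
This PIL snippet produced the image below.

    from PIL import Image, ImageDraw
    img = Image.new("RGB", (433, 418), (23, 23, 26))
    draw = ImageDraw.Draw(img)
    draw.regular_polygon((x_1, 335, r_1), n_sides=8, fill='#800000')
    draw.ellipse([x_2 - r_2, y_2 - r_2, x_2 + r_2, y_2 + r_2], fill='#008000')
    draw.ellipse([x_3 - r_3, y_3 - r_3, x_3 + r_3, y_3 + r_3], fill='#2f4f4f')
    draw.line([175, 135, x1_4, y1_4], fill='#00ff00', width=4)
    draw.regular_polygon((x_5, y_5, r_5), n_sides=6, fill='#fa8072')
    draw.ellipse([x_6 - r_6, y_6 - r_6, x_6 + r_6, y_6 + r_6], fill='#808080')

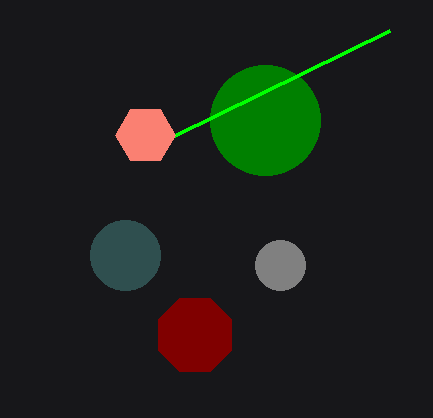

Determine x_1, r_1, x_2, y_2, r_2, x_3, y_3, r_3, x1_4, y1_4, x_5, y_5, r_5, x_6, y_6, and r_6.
x_1 = 195, r_1 = 40, x_2 = 265, y_2 = 120, r_2 = 55, x_3 = 125, y_3 = 255, r_3 = 35, x1_4 = 390, y1_4 = 30, x_5 = 145, y_5 = 135, r_5 = 30, x_6 = 280, y_6 = 265, r_6 = 25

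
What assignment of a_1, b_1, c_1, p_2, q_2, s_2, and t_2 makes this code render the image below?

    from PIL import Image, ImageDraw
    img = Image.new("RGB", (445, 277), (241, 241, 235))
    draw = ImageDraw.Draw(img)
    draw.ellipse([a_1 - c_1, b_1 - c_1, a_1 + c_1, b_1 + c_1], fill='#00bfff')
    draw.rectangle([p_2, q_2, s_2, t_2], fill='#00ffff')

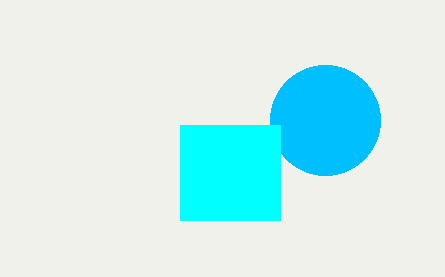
a_1 = 325
b_1 = 120
c_1 = 55
p_2 = 180
q_2 = 125
s_2 = 280
t_2 = 220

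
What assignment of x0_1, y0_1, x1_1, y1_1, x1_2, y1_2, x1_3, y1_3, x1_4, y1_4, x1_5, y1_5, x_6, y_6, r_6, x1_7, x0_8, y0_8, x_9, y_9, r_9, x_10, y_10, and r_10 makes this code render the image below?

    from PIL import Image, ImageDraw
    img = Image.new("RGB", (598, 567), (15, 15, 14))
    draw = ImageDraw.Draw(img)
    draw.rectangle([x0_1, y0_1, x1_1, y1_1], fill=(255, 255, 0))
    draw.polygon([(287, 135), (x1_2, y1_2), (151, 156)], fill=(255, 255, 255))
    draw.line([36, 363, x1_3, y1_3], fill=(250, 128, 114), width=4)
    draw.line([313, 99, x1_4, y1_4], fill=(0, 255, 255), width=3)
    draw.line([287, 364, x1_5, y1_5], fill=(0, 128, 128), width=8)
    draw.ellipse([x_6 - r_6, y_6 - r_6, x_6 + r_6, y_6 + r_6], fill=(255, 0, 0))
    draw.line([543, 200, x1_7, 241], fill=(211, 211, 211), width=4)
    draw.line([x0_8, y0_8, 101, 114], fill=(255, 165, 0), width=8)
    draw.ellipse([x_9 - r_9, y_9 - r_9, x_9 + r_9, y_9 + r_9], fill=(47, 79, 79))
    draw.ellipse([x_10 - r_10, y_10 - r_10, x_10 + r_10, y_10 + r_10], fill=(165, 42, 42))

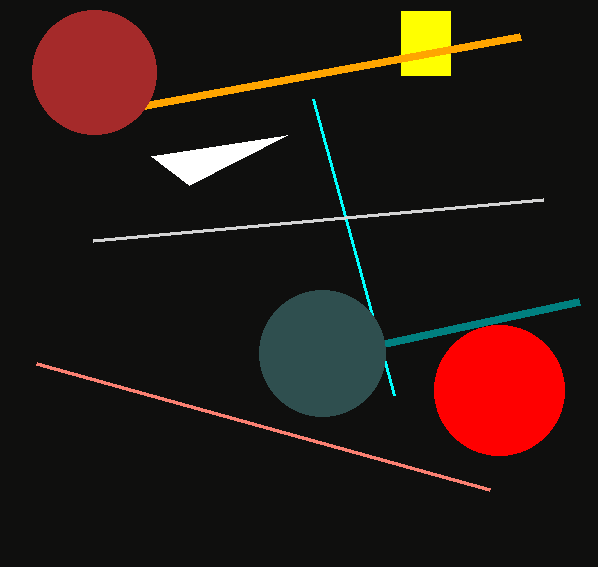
x0_1 = 401
y0_1 = 11
x1_1 = 450
y1_1 = 75
x1_2 = 189
y1_2 = 185
x1_3 = 489
y1_3 = 489
x1_4 = 394
y1_4 = 395
x1_5 = 579
y1_5 = 301
x_6 = 499
y_6 = 390
r_6 = 65
x1_7 = 93
x0_8 = 520
y0_8 = 37
x_9 = 322
y_9 = 353
r_9 = 63
x_10 = 94
y_10 = 72
r_10 = 62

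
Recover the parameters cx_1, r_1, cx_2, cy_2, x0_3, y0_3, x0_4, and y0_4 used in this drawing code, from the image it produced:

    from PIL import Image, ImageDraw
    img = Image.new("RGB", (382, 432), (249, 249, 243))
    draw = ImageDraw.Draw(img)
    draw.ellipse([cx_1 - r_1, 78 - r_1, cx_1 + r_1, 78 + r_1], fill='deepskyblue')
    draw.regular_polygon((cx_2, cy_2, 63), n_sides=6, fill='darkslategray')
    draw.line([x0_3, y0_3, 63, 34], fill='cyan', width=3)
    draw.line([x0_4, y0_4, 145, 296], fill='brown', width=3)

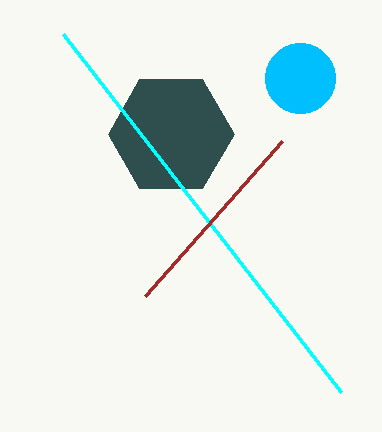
cx_1 = 300; r_1 = 35; cx_2 = 171; cy_2 = 134; x0_3 = 341; y0_3 = 392; x0_4 = 282; y0_4 = 141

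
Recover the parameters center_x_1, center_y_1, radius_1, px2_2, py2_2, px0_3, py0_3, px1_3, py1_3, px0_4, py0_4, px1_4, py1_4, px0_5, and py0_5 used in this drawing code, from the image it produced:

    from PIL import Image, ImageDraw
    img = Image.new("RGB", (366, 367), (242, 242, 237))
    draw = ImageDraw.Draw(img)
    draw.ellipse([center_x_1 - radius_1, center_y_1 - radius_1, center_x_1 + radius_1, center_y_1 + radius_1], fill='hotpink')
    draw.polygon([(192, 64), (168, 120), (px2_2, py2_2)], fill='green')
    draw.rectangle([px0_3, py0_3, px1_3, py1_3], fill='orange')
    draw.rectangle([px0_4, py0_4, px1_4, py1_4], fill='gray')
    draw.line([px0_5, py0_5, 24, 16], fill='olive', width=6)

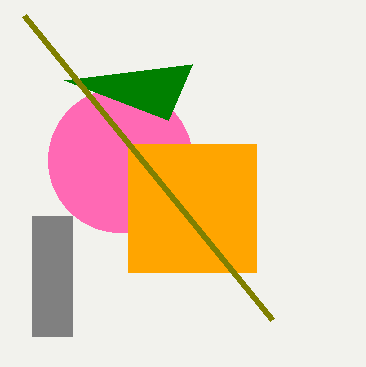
center_x_1 = 120
center_y_1 = 160
radius_1 = 72
px2_2 = 64
py2_2 = 80
px0_3 = 128
py0_3 = 144
px1_3 = 256
py1_3 = 272
px0_4 = 32
py0_4 = 216
px1_4 = 72
py1_4 = 336
px0_5 = 272
py0_5 = 320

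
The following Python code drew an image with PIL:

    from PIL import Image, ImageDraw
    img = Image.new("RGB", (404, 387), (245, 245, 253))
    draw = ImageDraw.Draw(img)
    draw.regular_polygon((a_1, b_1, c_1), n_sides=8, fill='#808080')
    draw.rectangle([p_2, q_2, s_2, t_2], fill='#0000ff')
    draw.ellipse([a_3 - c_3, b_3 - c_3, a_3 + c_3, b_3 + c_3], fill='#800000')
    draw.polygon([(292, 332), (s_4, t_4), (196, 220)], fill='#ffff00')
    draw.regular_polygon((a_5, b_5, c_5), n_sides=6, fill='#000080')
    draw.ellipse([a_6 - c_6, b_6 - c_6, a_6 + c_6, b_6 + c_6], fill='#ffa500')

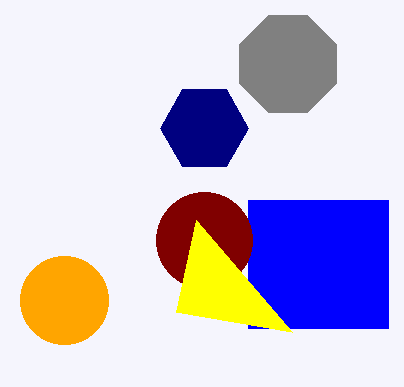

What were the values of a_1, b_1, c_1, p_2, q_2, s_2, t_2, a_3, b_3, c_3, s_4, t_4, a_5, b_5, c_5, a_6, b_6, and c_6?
a_1 = 288
b_1 = 64
c_1 = 52
p_2 = 248
q_2 = 200
s_2 = 388
t_2 = 328
a_3 = 204
b_3 = 240
c_3 = 48
s_4 = 176
t_4 = 312
a_5 = 204
b_5 = 128
c_5 = 44
a_6 = 64
b_6 = 300
c_6 = 44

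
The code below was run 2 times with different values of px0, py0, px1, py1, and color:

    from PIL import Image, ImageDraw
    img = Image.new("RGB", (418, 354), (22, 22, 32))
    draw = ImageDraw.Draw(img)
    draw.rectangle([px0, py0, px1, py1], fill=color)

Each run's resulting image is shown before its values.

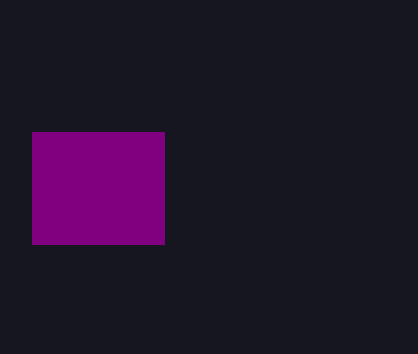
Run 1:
px0 = 32, py0 = 132, px1 = 164, py1 = 244, color = 'purple'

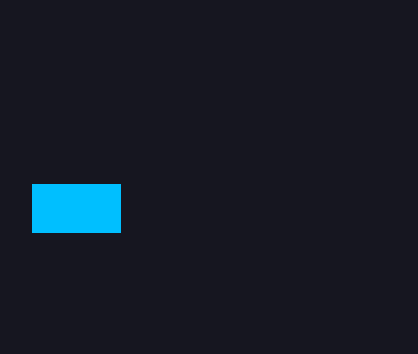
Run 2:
px0 = 32
py0 = 184
px1 = 120
py1 = 232
color = 'deepskyblue'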